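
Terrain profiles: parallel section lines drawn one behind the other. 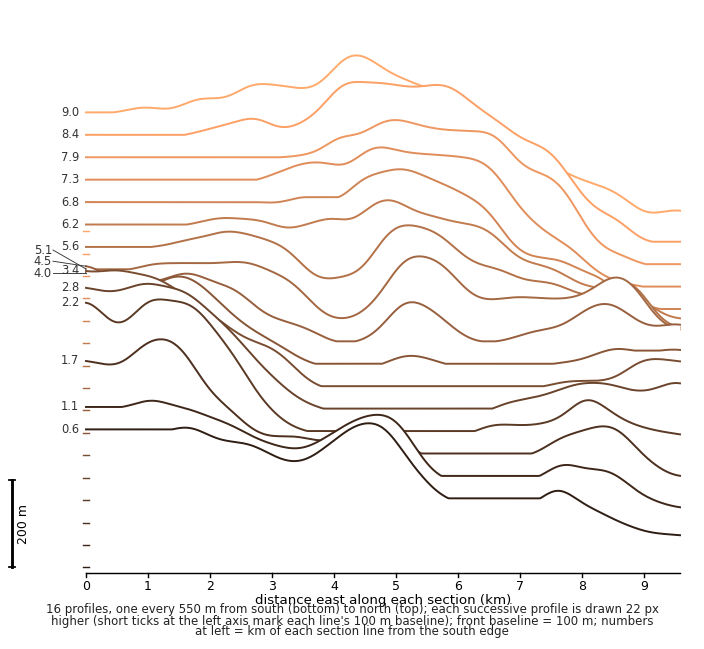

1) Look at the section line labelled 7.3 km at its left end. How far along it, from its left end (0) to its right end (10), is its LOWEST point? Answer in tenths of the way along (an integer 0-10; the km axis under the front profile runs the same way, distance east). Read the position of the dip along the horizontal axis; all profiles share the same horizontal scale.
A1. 10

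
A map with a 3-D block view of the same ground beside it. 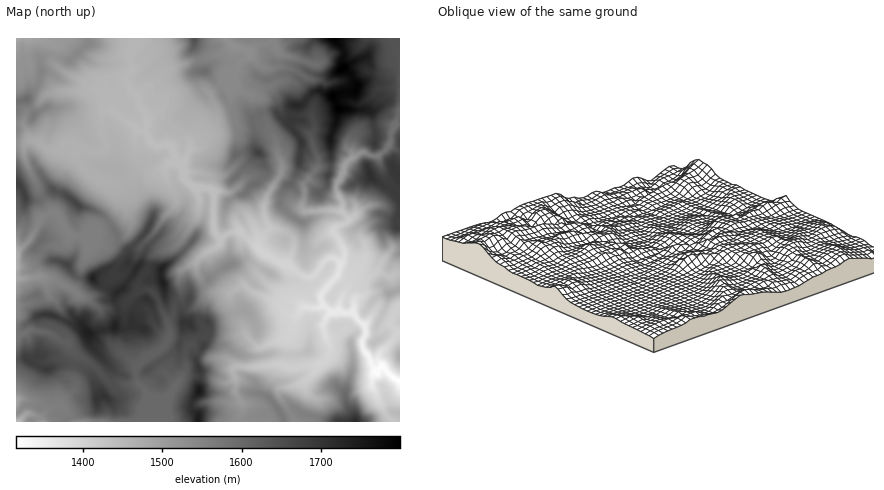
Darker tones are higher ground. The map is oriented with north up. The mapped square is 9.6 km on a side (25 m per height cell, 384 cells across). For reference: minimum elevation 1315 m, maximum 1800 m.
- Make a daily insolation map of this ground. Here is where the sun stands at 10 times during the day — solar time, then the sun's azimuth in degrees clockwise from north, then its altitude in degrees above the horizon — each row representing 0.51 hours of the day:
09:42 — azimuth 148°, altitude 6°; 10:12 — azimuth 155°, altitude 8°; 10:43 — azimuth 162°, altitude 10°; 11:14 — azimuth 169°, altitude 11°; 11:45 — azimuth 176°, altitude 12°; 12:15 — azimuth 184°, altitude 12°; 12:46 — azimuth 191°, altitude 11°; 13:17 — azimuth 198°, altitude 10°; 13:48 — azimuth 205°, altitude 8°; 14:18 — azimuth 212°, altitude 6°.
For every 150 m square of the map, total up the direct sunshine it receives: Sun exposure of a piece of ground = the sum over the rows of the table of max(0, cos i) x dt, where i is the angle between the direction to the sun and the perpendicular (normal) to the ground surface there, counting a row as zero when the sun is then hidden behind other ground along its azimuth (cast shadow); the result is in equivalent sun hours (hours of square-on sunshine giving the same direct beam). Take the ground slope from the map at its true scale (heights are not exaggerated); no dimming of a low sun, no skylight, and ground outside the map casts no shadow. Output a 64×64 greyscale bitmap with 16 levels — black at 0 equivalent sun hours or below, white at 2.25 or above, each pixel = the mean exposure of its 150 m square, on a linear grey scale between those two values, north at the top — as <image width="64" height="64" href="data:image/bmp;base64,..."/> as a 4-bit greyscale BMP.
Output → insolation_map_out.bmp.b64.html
<image width="64" height="64" href="data:image/bmp;base64,Qk12CAAAAAAAAHYAAAAoAAAAQAAAAEAAAAABAAQAAAAAAAAIAAATCwAAEwsAABAAAAAAAAAAAAAAABEREQAiIiIAMzMzAERERABVVVUAZmZmAHd3dwCIiIgAmZmZAKqqqgC7u7sAzMzMAN3d3QDu7u4A////APM3yWZq7//97KdmZmZnlleZdlRWZmdld3dSEREiIzN4qnqVVVaJvty6h2ZmZneFJVZVVEVVd0R1MQAAAAAABHU5lmdmZ4eJm4dmZmZlVlMAETMzNEZ0JTEAAAABAAACEENWZ3d3dneoVnh2ZmVDSJd2ZlaYiGAiAAAAETAAACQxypmIeIZFVFIkRWZndkMl3Kl0OIh0EAAAAVdmUgABJDGpq6qZl2ZkIkMzR4iXUzM0IAJCERARAAASNnYjIREzMqmZu6qHZ2MUVoZ4d3dkMgEiMhI0IAIzIiERIQJDMREBmZreyHiYQ1eZhomGV4ZDNXdURkEAERE1QgAAAWQxACur3bq7upY0mXQkRod3iFaFUzMhAAARIiIzIAABVUMSnL2mMTVmU1mnREVRN4d3ZiASV3ZTNERVZlQxAAFENGeLZ1Z2VURGu3MjaHUiV3eGQyRpzMu7uYd4h2MgE0M2iXgRJERDNHvHQ0aIiHQkd2Nty6p0IRJFREV2VDM0Mll0MyASMiJFi5ZleKqaqFNXZFrJhjIzQQEiMzQzRVUzischMSIiJXeqh1i7qau5dTWHQ5gyMzipZURURENVQlYjeVJTIAN4i7d2reuZu6iGaJp2eGZUaIh2VVVERHVBOCQ1ZWl5qojMdBJHl3h1R4d4mWZmZWd3ZmZlVVQ1ZlQiRmRHJM2qzZVTIAI0VUNIV3ZkV1REZ3ZURVVVVnQzRBNkd2YiSM2CJAIxARNVVXVZUhIhATVndkNFVVREVQAAO7VIZFQQAAAhAAAjRERVdHhTIAAAI0ZUREVnYxADZFdliEd2ZSAAAQAABKqFRGiFqGR2ABIiNDIzRWVnine6h3RZd6g1UgABAAAUV5h0NTWoY0cwEzMzISVmZmiHV3hndDWr3SESABEABKymWaYxKJdCI1Q0RSIkiWZmd2aDR3aYZVZaMhARISV8/XQiZ3ialREhJod3dGp1eId2ZpgkdmZngwERESRGncrIZUJJdncyIAAUeIh4hUe6hmQzaXJGVVIiInmXeJvqIRR2VUeFVlMQACM3qqp1eYQ0NqdHlkZlZSV1NXm97sUQADZmdIdUe4MAERNquWdzESR7qVR3NWVWZolph5zYNDEAACRSJBAF3HMAESNFZiADZ5h4lCVlZlV0i1iYQQABQhAAATICAAAryTAAAQEyEleIZ3iriXZ3Zplrc3hRAAAjIQABMxNAAAK+tiABERJHialndnqnZ4h5z3SlFXUhASMyEAADclUQAD3bhCMyJGeIiHd1NFSKh3nMzJoyVVRDNEREMQBZF4QhBKlDMSJWZmZWiIdSJamIu9z/iII0RFZlVVZRAAeAZ0IANTaVNHZ3Q0e7uYdXiJvfzv+nhSRVaHZVZiAAAZMTQhADR6l5dod5ze27qachWod5hph2REWImIiEEQABRwEjIANWd4lohq3utVq83aMTiGZWm4d1V5vd22EBESIVMAIxA1V5p4qIvtggACRDSmRXgyWLqpiJq8phABIiEQExATQjVXqZu4ebhENqy7udqTABRYqpmszZIAABIzIhAAEiNERUWd/9qWZnqr//+ZjOyHq4hjJs3HEAABIzQzEAEjQzREMRjdvKVom8i6t03////qaUI1hiAAABI0REMhEjRCNCRVgxbO5Ce5ZkSqn////aZWIkcgAAABI0RERCIjRTNpqavsZHrLNHd1FIlSa8zZVXESVQAAABM0VVRENENERnd3dDm2NZ1gKddprIEDZ3M2YRNRAAABNFVVVUVVVERVVXiZQomIiGNH33IlciE2MTdRFCAAABI0VVVVVWZmQ1Z4d3aVSJmVZmmolldzEUQQVlEjEAASM0REREVVVWd2ZVVDM1t2q4VYdniorLggAAAyMRABEjRERERFVVVVRWZ2M0QzRoebZWlkaFqZmnQAIgATEBJFRFVVZVVVVUMzRmdVREQyJDAUeHWHaaumiZn+IEYyNWZlVmZVVVVVVYh4ZmZlRDIiETV3iGVomJqqqWdxWHd2d2ZmZVVVVVRWZ3dndmVUREQiNXnLM3dVnKhTRWVHm5dnd3ZlVVVVVmZmZmd2ZmZ2VFRWndVIdEW7yHZkVBWMqHd3dmVVVURnZVZmdmZmZnVmZmfMd6l2ZZzcqXVWOYepmIh2ZVVUV3ZmVWZmZmZndWZWerVVRGdmi///yayHhFq5mYZlVVV2ZWdlVWZnd3h2ZTRoQ3mXdmic7+ycqGinElVWZVVmZmZVdmZVVneIiWVSIREEiJp3h1MiEiSctYhRAREjRVZmZVZmZlVmeZeYVTIiIhIQF5i6ZnuDI0ZwA3UiIjNFVmZVVlZmZmaIZ4VVRFZjMgACvGRXiahEVGISaYiIdmZmZlVnZWZ3eJd5dVVXdlMgAAASAAI1eHVEVENXiqhlZmZmVmZ2ZmeLurplZmZ4h1IREAAAAUQ2d1ZVVFeHQ2h2ZmZmVmdmVoq92WZmVXUzZmUjIUrsgwFERFVVVVNayomYh2ZVVmZVQ0VWZmZVQSIiI3QQAmljNHU0VVVURqupuoZmZmZVZndjIhNnZlMkZ2ZkEBABIkiZZERVVlV4ZGqWZmVVVmVWZ72nQzVVZEVUIRNodlQjEmhmZVREM0MzRoqph2ZVZlVlWeuHZURFZlNGvLuImXUwAVZVZDMiNFQzeZhmZmVWZmdUmXZmVXh1RGZVV73v1kMQJVViIzRWVVVFRFVmZlVmeJiHZUNYh4h2aGMSjet1d0ITRV"/>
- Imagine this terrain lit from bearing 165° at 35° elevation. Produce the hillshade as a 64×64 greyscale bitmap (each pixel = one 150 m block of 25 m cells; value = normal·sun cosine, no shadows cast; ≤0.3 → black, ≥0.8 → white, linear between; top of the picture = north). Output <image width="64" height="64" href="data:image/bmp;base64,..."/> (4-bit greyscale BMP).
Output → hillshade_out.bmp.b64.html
<image width="64" height="64" href="data:image/bmp;base64,Qk12CAAAAAAAAHYAAAAoAAAAQAAAAEAAAAABAAQAAAAAAAAIAAATCwAAEwsAABAAAAAAAAAAAAAAABEREQAiIiIAMzMzAERERABVVVUAZmZmAHd3dwCIiIgAmZmZAKqqqgC7u7sAzMzMAN3d3QDu7u4A////AOdJuIiKze/97cqIiIiIl3q7qId4iJmImYdAAAIwAViqy4mpiImrzu3MupiIiIiHR5mYh3eImXiXZDEAEiEAR4dqqZmIiZibzKqqmIiIdnhVZ3h3d4iXZ2QiIhEzIRJGVGeZmZmYh3m6iZqoiIhlWdy6mHiZmYRUMiRmVWQRRWdlqaqqqqh3Zod3iZmZmGQ23sqYeJmHVDIjRomYdzNVd3W6u7u7qYd2ZoeIiZqphTNodmZlZmRGVFVlaJhXd3Z3ZaqrzMupmHZomamamZqXQzZndmVVVEZ4iHQiRDaZhkVHqrvd26qpdomqmZqpialleaqHdUM0VVZ5hiAAFaqXNHy7y6vLu6h4qph4eJmZqoeHiIh1QjRWZmeIUgAkmZl2rKu6h4mph4qph4mFaamal3NXirqqqZiJmZmGQzSIiqqqeIiIeHd5q5d3mphmeZmYiZmrzMu7u6mqu6h2VXaLu4g0V3iHd4u6h4mqqpdnmYaf/cuoh2eIh3iamXdmZa3JZDNFZmd4m7mYqru8uoZ5l4z9uXZnh1ZmZniIh2d3q9pjU0RVaJmaqqvLu8zLp2mpiMuXd3q7mHd3eIeHZYtXq5WGVWiZqqmZvNy7vLu5ebuYq6mImqupiId4iIh0e1V4mHmqqqu6l2Z5upqZmqmJqpmqmZmpmZmYiHiHiIdXhoeJRq3MyphmZDRoiIeKmXeIiHeImqmIiIiHeJdWZlmWmYhTR6qFZjRkM0d3iJmadVVUNXiamYd4iIdniFRVa8d6mHUgEiIyACV2d3eIqKqGdTIkZ4iId4iJl2domImIqnmoeFMQJTAQN5mYd4mYu5eaU0Zmd3Z3iIiZmom7q5Z6mstXiGVVRFV4iauXZ3m7lnqGV3dmZnmZiJqqmJqZp2iq3kRWZ2VXmsuHerl2ebp1V4mZmHZompmZmZmnaZmpd4ibRERXZoqr3adXqpmqqFVUabu6mJqpq6mZibpmmJmHhlZWZWeJvJermHZ6qZmFVDNYrMu7qYq7mYiHm5Z4iIZmZWiZmqvLYQWZiHm4eJh0I1Z6zMyomph3eal5uGiIh2eYaKq93MlhACaIh6l1jdpUVEaby6mHVXeau5eZaIiIiKpomZqoaJUQADaGWEEH7rhTRFeImGRXmZqruHmHmIiXnFepdEIVmGUgA2ZGYgBd/ZVDNEV2VoqqiZrMqpiZiKp6ZHqFRER4h2UgN2aYZBXf63Q1VVaJqrqJmazKmaqZvpi3N5iIdniIh2IEloupYm79t0VmaJmZqpmoeJiqqqm+3LtkiYiHiIiIhQBqaLqGF9yZhGeJmIiJqrqHeKqqur3/qqVniImZiIiHUAi1iphAaXm4eJmpd4q8zLmIiKu7vO66uFeImqmZmHVjArg3h3EXibuqmamavMzNzMp1eZiJqrupd4iau6qnVWUge0NodTeYq7qaqbzMt4rMzJdFiHdnrLqYiZvdyoVWZTAphDaHZ5ecyquprMp0V5qqrIVFZVas3Lqqq7qFRFZ2QQN3RXh3l4zMzLmKqIit7dusymM1ZpvLvMu5UyI1Z3dSAEZmeHiGWt/9ymiqzL7//MzdypmXmYecyoMSNFd3h3UzVnd3d4Y1nO3sZqvMms7a7v7u3KinZ3mFISRWd4iIhmZnh2eHiXl1ne6Dm7qGfNu+/u7bmJVndSETRWeIiIiHd3eHeaqqnMhpztRJu4Vr2ie8zbmJZWhzEjVneIiIiIiIeIeJmql2vIec6iWtt3ndAFiad4hUeFNEVniImYiIiIiHeIiJmYZqqZu7VJ7qVb1wFXdWiFWGNFZniIiIiIiImZd4iJmIeYeru5qVjMyHrbECQzZ3RWRFZ3iIiHiIiIiJmYmHd3ZHuIvLmaZqvKnN6AABIlZWRGd3iIiIh4iIiHeJiYZndkSJiamZp1m6qs3ckiqgBHZGiYiIiIiIiIiId3iJmHd3U0ZmVoqYaamqzczcvvkVmHiZmYiZmIiIiIiJmZiZiHdkRURHmZmIiYi83buqzWW6qpmpmZmIiIiIeImZmZmIiHZmZWiZq6eJdpzsqGebg6vLqaqZmIiIiIiIiImZmZmIh3d3eJq7mKl1fe25eIiTmsy6qqmYiIiIiJiIiJmZmZiIiIiJm6mauYZ77tyqmreqrMuqqpmIiIiZmIiIiZmZmYiIh5maiJmZh3rv/9zMyqqIu6qqmYiIiZmJmIiIiZmZmIh2d3ZpqqmHic3ty83Lq6ZoiJmIiIiYiImZiIiJmpmYh2VUQ1eauoiIiah3m8x5qVRVZniIiIiIiIiIiImqmph3ZmVDQySbmZiJunZ4q0V6l3dneIiIiIiYiJiIiamZiHd4iGQxEUmWZ5q8qHeJVGm6qqmIiIiIiZiImZmqqqmIiJmZdTNDADEDV4q6iIl2aKu7qZmYiIiImZiJmbu8uYiIiZmYZnYxBFZnd5qYiYd4mpiaqZmZiYiJmYiIm8y5iIiIh3iHd3ZFnLl1aYeIiHeIiby7uqmZmIiJmHZXiZmYiHdmZnd3dSAYqYiJh3iIh3iavMy6mZmYiIiZiGVleZiIdniHZmZnUQJnmrqIiHiHiZiJu6qZiIiIiIiKu5h4iIh3iHd3iauoQmZoqZmId3Z3d2ebu7qZiIiIiHadypiIeIiHd3mrzLund1RYmYhmZmd3dnm7qZmYiIiIhlvKmIiJmYiIiIec3cyZhTaIiGZmZ4h2aJmZiZiIiYiYabqHeJqqmIiXVFve7JmoRXiI"/>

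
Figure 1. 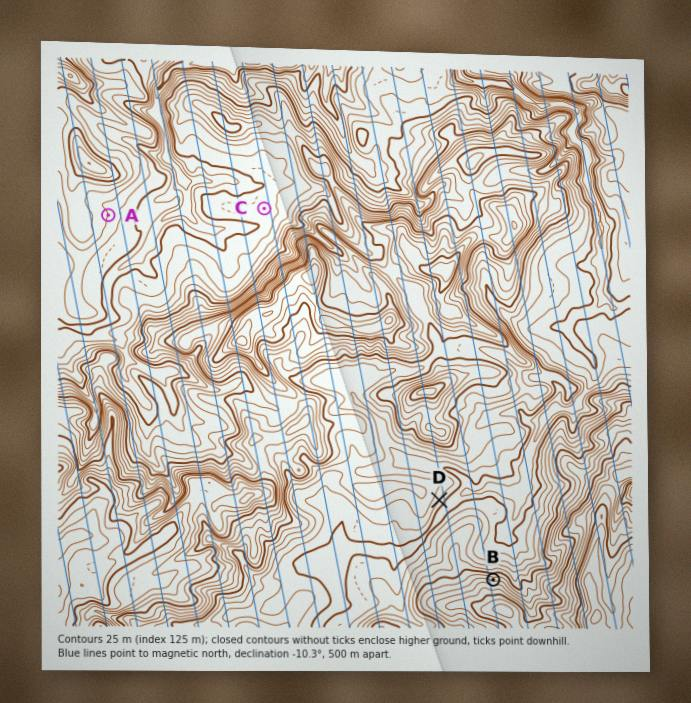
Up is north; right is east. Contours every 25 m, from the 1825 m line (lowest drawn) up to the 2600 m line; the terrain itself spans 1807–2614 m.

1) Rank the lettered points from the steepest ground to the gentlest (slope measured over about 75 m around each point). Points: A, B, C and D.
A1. B D A C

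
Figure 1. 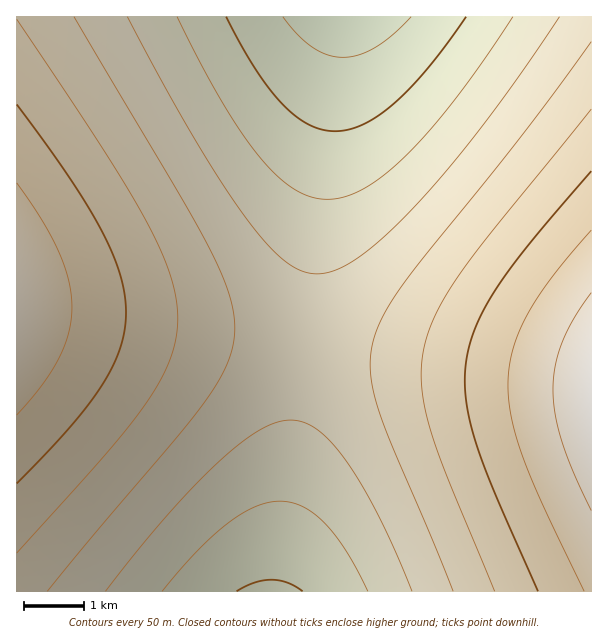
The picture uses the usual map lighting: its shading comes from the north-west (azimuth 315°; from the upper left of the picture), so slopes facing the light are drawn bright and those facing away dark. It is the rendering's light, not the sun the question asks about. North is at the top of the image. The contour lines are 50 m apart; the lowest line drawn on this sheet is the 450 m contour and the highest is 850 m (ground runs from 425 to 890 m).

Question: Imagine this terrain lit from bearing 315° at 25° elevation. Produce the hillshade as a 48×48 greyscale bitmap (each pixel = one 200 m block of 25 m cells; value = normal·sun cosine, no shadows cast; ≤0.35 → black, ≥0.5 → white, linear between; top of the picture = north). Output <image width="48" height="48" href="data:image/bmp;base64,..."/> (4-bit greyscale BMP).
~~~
<image width="48" height="48" href="data:image/bmp;base64,Qk32BAAAAAAAAHYAAAAoAAAAMAAAADAAAAABAAQAAAAAAIAEAAATCwAAEwsAABAAAAAAAAAAAAAAABEREQAiIiIAMzMzAERERABVVVUAZmZmAHd3dwCIiIgAmZmZAKqqqgC7u7sAzMzMAN3d3QDu7u4A////ACIREREREREiIzRFZniJmaqqqqqqqqqZmSIREREREREiIzRFZniJmZqqqqqqqqqZmSIREREREREiIzRFZneImZqqqqqqqqmZmSEREREREREiIzRFVneImZqqqqqqqqmZmRERERERERESIjNFVneImZqqqqqqqqmZmRERERERERESIjNFVneImZmqqqqqqqmZmRERERERERESIjNEVmeImZmqqqqqqqqZmRERERERERESIjNEVmeImZmqqqqqqqqZmRERERERERESIjNEVmeIiZmqqqqqqqqpmRERERERERERIjNEVmd4iZmqqqqqqqqqmRERERERERERIjNEVmd4iZmqqqqqqqqqqhERERERERERIjNEVmd4mZqqqqqqqqqqqhERERERERESIjNEVmeImZqqqqqqqqqqqiIRERERERESIjNEVmeImZqqqqu7qqqqqiIhEREREREiIjNEVmeImaqqu7u7u7u7qiIiIRERERIiIjNEVneImaqru7u7u7u7uyIiIiIREiIiIzNFVneJmqq7u7u7u7u7uyIiIiIiIiIiMzRFVniJmqu7u8zMzMzLuyIiIiIiIiIiMzRFZniJqru7zMzMzMzMzDMiIiIiIiIzM0RVZ3iZqrvMzMzMzMzMzDMzMzMzMzMzNERWZ4iaq7zMzN3d3d3dzDMzMzMzMzMzREVWd4mau7zM3d3d3d3d3UQzMzMzMzNERFVmd4mqu8zN3d3d3d3d3URERERERERERVVmeImqvMzd3d7u7u3d3UREREREREREVVZneJmrvM3d3u7u7u7u7lVURERERERFVVZneJmrvM3d7u7u7u7u7lVVVVVVVVVVVWZniJqrzN3e7u7u7u7u7lVVVVVVVVVVVmZ3iJqrzN3e7u7u7u7u7lVVVVVVVVVVVmZ3iJqrzN3u7u7u7u7u7mZmVVVVVVVVZmZ3iJqrzN3u7u7u7u7u7mZmZlVVVVVVZmZ3iZqrzN3u7u7u7u7u7mZmZmZVVVVWZmZ3iJqrzN3u7u7v7u7u7mZmZmZmVVVmZmZ3iJqrzN3u7u7//u7u7mZmZmZmZlZmZmZ3iJqrzN3u7u7v7u7u7mZmZmZmZmZmZmZ3iJqrzN3e7u7u7u7u7mZmZmZmZmZmZmZ3iJqrvN3e7u7u7u7u7mZmZmZmZmZmZmZ3iJmrvN3e7u7u7u7u7mZmZmZmZmZmZmZ3iJmrvM3e7u7u7u7u7mZmZmZmZlVmZmZ3eJmrvM3e7u7u7u7u7mZmZmZmZlVWZmZ3eImqvM3d7u7u7u7u7mZmZmZmZVVVZmZneImqvM3d7u7u7u7u7mZmZmZmVVVVZmZneImqu83d7u7u7u7u7mZmZmZmVVVVVmZneImau8zd7u7u7u7u7mZmZmZmVVVVVmZnd4mau8zd3u7u7u7u7mZmZmZlVVVVVWZmd4mau8zd3u7u7u7u7mZmZmZlVVVVVWZmd4iaq8zd3u7u7u7u7mZmZmZVVVVVVVZmd4iaq8zd3u7u7u7u7mZmZmZVVVVVVVZmd4iaq7zN3e7u7u7u7g=="/>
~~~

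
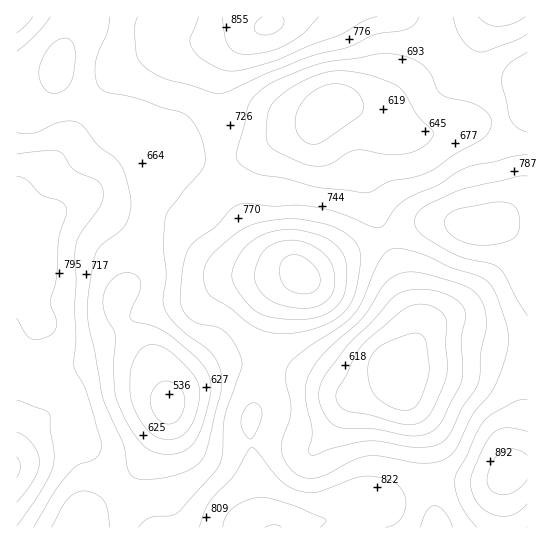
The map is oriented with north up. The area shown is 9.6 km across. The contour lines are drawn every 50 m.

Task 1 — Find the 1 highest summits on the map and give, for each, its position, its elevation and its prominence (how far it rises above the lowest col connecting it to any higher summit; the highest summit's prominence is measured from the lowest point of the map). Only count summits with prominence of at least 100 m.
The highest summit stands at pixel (301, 275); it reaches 972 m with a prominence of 467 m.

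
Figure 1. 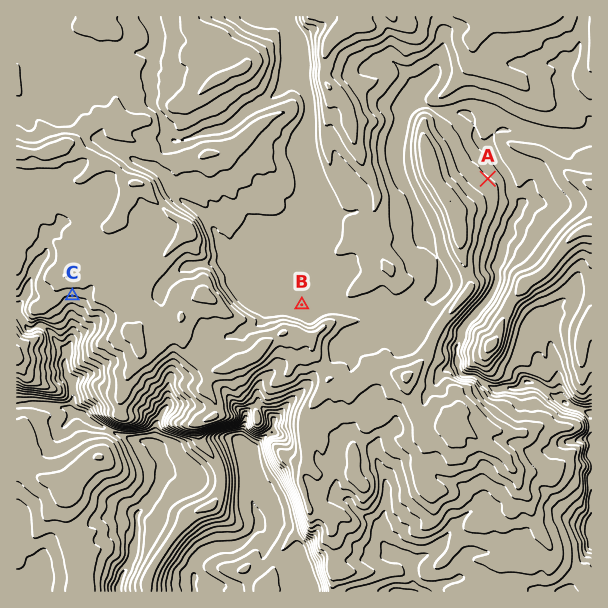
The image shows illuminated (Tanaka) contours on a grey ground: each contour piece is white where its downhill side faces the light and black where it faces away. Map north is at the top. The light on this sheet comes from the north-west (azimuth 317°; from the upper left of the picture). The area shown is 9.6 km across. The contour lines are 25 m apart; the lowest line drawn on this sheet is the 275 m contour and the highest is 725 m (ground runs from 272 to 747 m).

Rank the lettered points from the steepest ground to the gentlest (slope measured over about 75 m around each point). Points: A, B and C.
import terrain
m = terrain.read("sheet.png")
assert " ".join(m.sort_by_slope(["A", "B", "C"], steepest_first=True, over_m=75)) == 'C A B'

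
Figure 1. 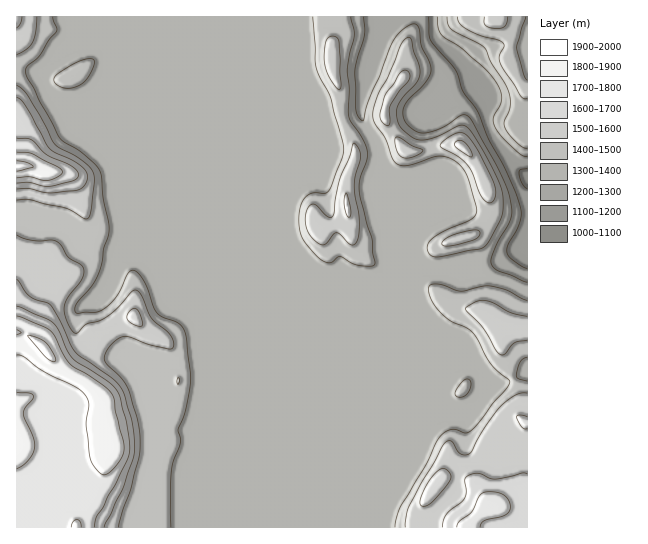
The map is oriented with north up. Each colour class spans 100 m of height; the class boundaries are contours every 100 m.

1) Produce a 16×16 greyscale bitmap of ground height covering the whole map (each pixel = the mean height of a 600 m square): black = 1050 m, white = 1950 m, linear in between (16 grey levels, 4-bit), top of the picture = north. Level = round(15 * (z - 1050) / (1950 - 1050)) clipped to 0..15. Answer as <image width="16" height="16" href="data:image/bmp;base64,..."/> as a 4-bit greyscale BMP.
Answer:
<image width="16" height="16" href="data:image/bmp;base64,Qk32AAAAAAAAAHYAAAAoAAAAEAAAABAAAAABAAQAAAAAAIAAAAATCwAAEwsAABAAAAAAAAAAAAAAABEREQAiIiIAMzMzAERERABVVVUAZmZmAHd3dwCIiIgAmZmZAKqqqgC7u7sAzMzMAN3d3QDu7u4A////AMy3dERFRYm6zMl0REREaZnc22VERERXiMzaZUVEREVpzMh2VURERVbch3VURERFZ8h5dUREREZ4mFZVRERUVmWIZURERmVWU3d1RERYhUV0mXRERFZ0RHPaZURERHVmcqVUREREZkVEdVREREVWQyRmVURERlVjNoZWVURGZENm"/>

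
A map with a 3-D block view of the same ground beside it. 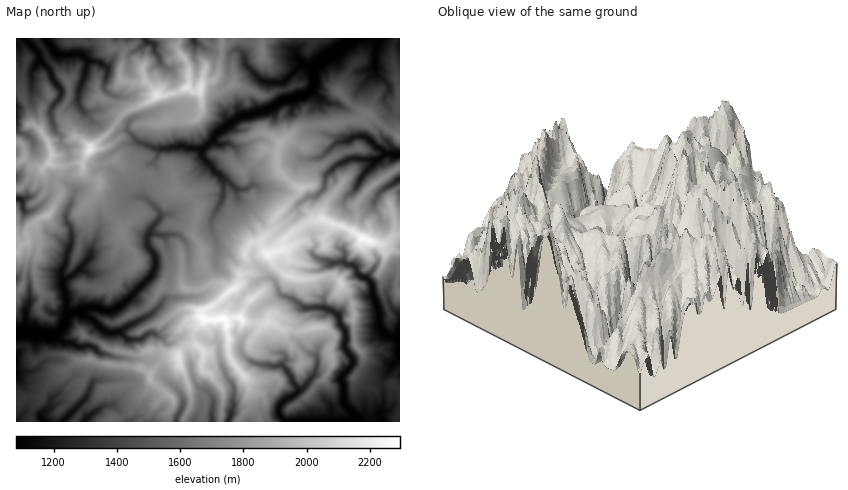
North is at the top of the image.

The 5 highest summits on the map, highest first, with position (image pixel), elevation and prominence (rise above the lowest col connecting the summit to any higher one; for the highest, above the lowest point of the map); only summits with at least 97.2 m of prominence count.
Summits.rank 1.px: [224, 320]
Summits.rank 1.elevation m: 2295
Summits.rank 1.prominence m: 1214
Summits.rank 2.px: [362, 238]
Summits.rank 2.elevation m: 2260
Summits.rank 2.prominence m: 243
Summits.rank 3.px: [268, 256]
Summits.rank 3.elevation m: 2232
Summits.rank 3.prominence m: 153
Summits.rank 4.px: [90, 150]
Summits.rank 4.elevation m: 2183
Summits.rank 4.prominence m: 546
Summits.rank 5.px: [178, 358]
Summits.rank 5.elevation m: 2155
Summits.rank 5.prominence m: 154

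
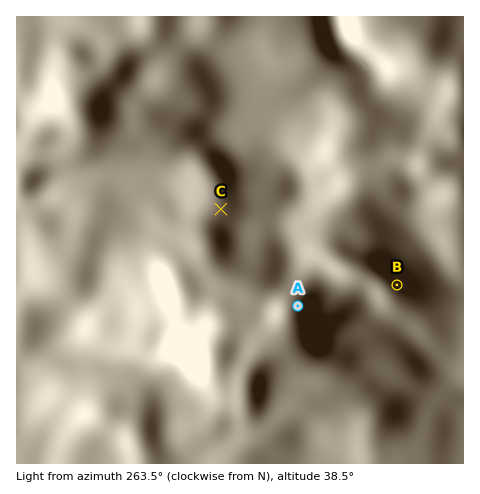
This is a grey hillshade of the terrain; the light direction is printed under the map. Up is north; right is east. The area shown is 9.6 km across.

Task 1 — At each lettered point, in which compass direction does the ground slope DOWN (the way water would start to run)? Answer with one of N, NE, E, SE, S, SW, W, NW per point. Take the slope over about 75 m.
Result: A NE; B E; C SE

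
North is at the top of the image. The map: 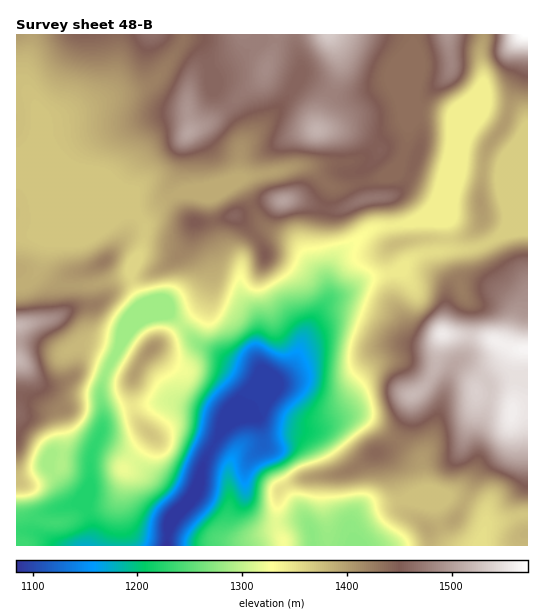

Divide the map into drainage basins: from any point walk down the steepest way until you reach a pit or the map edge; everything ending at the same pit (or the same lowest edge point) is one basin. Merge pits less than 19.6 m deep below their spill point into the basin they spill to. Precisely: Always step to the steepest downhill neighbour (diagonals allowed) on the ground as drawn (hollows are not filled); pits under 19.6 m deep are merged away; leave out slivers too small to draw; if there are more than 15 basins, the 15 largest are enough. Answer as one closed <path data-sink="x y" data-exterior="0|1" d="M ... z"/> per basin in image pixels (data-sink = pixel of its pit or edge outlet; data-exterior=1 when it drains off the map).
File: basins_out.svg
<path data-sink="167 545" data-exterior="1" d="M527 34l-511 1 1 511 266 0 1-5-7-13 0-29 3-10 19-10 46-6 13-7 17-13 8 2 8 9 9 29 3 16 4 5 11 5 9 10 19-4 11-9 23-48 23-19 8-24 1-14 6-4 10 0z"/><path data-sink="314 545" data-exterior="1" d="M378 453l-5 1-15 12-13 7-46 6-18 10-4 10 0 29 7 17 146 1 1-7-3-10-10-10-15-10-10-40-5-9z"/><path data-sink="479 545" data-exterior="1" d="M527 407l-9 0-6 4-1 14-8 24-23 19-23 48-11 9-18 4 3 17 97-1z"/>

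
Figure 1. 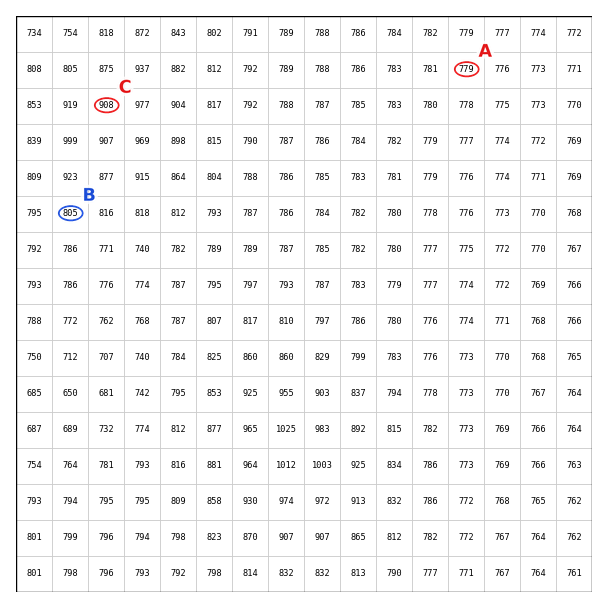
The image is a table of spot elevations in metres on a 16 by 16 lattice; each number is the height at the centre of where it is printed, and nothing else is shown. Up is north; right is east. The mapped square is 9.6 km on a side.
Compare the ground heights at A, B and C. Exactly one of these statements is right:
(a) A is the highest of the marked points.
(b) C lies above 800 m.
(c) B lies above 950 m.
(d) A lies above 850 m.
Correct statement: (b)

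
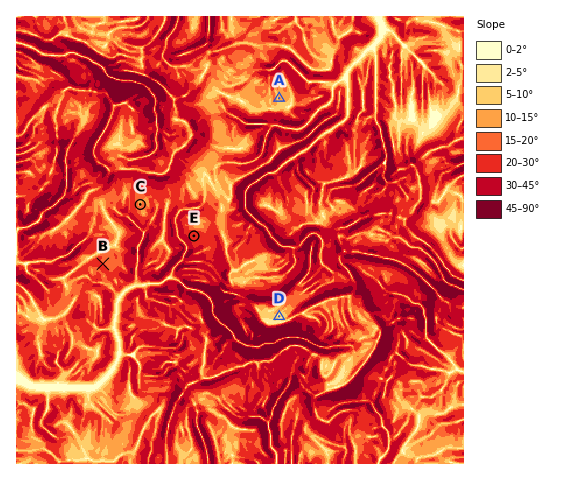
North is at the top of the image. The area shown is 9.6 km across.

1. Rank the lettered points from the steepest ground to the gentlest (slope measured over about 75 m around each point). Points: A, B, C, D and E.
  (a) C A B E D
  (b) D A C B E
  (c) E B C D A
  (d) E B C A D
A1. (d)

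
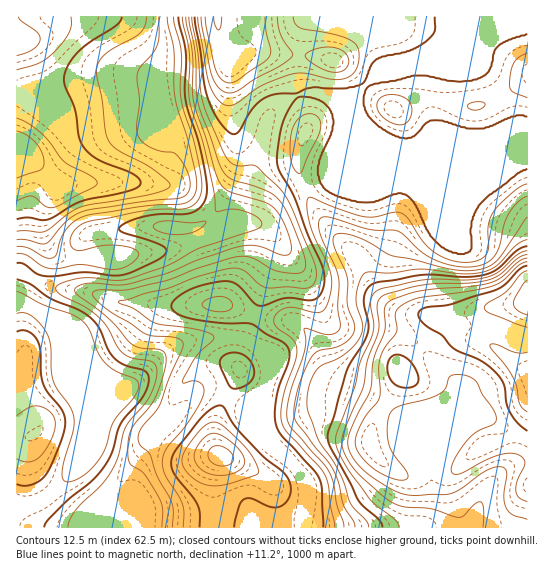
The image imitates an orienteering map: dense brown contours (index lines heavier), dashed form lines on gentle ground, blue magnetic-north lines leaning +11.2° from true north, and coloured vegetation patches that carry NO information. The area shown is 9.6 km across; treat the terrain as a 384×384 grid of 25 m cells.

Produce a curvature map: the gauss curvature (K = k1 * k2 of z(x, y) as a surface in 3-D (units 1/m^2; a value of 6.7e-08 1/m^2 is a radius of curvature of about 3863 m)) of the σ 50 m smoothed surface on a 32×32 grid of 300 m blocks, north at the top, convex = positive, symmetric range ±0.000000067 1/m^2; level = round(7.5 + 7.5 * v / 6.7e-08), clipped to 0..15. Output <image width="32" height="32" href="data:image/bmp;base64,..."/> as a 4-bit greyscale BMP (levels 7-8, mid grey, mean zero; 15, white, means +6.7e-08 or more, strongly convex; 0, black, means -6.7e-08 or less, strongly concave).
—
<image width="32" height="32" href="data:image/bmp;base64,Qk12AgAAAAAAAHYAAAAoAAAAIAAAACAAAAABAAQAAAAAAAACAAATCwAAEwsAABAAAAAAAAAAAAAAABEREQAiIiIAMzMzAERERABVVVUAZmZmAHd3dwCIiIgAmZmZAKqqqgC7u7sAzMzMAN3d3QDu7u4A////AId4h3iId3iHd3hndmh3eHd4eIeIiHd4h3eGiId4d4h3d2d3eIh3Z4iXmWZ3h3eIeoh5h2d4h4lGh6p4mHd4eYeIeIlnZ4nOd4h2moiId4h3iId4inaJmIhXdIuIiHeJZ4imd1qIh2eHWmd5iIiHeHd3lnd4VodXh3qIeGaIiIh4dod4jIiIdndoh4hWiHd3h3eId3qHh4imeJd3eZh4iIiIiHaIZnd5h6h3ZZuHd4d3iHh3iHd3d3elSJl2d3eIeId4p2eHh3d2h3isZHh3d4dneZiHh3iYZZl2d4qJh3d4h3Z6doaIiXd3h3aIiXZmSHNXiJd3iIh3eJhkSHd2ZA/HlWm4eHd4h4iXd3hkfP+vhld4iHdnh3eIeJl3d6mqUGdcp3eJd4d3iIiIeHiHd3V3ead4mkN4iJd4eIh3h3d4d6Zoh3fUN4iGWIiHd4d3eIeId4h32Vd3dniId3eId4eGeHeId3iId3iIiIiIiIh3mHh4eId4eHd4eIh3d4iIh5d3eIiImHd3eZd3d2eHd3h3eIiId3h3eHind2qIh4eIiHiHd3dZZniGd3eMd3eId4d3d3d3V2iId4dmZ3d4h3eHd4iId4a7d3d6poh3iIh4h3iIh3jHiHh1a7aId3iHeIh3d4d4t3d3d3d2eId4h3d4d3iIhS2od4iHd4iHeId3"/>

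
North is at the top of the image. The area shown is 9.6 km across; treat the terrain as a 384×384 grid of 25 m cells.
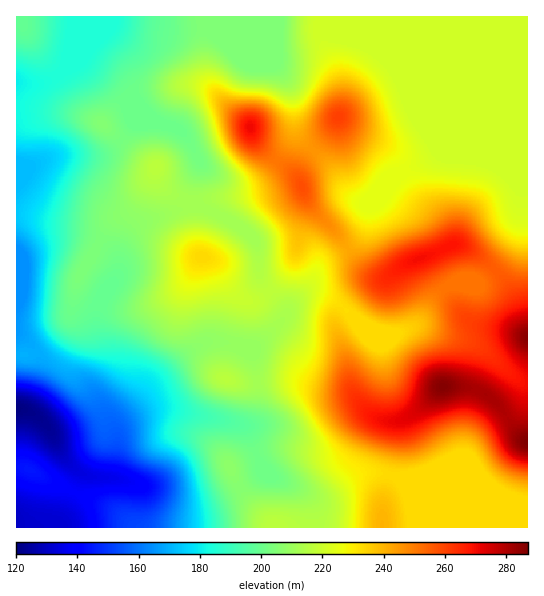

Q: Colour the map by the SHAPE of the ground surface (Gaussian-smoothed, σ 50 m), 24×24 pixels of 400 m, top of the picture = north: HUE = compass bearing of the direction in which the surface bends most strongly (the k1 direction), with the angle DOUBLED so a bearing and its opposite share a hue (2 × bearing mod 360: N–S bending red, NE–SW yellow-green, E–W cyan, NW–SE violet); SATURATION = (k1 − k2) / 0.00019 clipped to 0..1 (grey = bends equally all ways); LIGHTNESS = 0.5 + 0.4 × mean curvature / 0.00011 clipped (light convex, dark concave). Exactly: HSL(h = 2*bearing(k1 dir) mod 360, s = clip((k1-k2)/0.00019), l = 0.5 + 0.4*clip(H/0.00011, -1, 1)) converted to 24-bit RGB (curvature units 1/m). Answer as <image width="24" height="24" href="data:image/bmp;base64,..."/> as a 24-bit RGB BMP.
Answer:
<image width="24" height="24" href="data:image/bmp;base64,Qk32BgAAAAAAADYAAAAoAAAAGAAAABgAAAABABgAAAAAAMAGAAATCwAAEwsAAAAAAAAAAAAAlJBggnldaFtdYIN7grmPeJu/QjPOl2ewkVeCk5BZbLVonbumioa2hG6sYk6TUVCFvsOKvbuMWk6If4B/f4B/f4B/gIB/gH9/kIRcYaZnVLfLWcLTcr+ej0BMVypJhD1QpUFZrcVsUNtiUbJsj0tZkDJAgDs+S4hchcRzuo54d1uGgH+Af4B/f4B/hVpbhlAemL7Sj9vnmyO0ez4MWEsKXScKSlYWIVAii6BXvOGeecB0dUBPbS45jU1OeKSQZrB+eJs6mWcgcYcrZoVbf4B/hlB+gQAn2X8KqtCeizONjwB92pSgZIbPakPqxZnbLYrHS+mypuGwsW2wfjqnaWi5cHu2rE9WnT0fgkAVq44kldA6G4sbNGkoNAgy10nE2tzxyJdMWhFGYCRHyeaAZVioNVSFh4rCk6TYbNO9qJ1Li0U6fGRKgF5LeyY8pzRCxmeppbvhvcvv26zbn1lnOUJMFyRHTv2Cguy2bTwMPAgYcccrbexge0JqT4BYQahClYRAkkoUfVkSi5gpSYE/dzxVRoCpgpC+ndS+le3gWVTi/mDj9HjBWEbJD5bwi/+6LqGyVVYbLLinn/q8mT+CiEheZbqFVYKLhz1yxHGksc3dkMvjIiDYdX3HTqnUXVq7y+u8V8WaNyBqxzKv7tjlravygcX7gdHYeyZ5qMX+W7T0vl0ogEc1X8CDlY9WWzc7Qpprd9utlcampGWkQTWMgaqgVmuXR4CX2fanS1udJhl+XrzOw+DIznnGtktkexI3nysaxUuYmwdPw85vhszMY1uZkEuScYGyYs2PPKlIk5NIh2VJRnZmWJ9qf0iGbrpGtfh1ZBo4H2E7J6MjoXEjsEkOiD0skySP1KSxYhyhyobdud68bmmofVa6cnCzeaCjq59/a4BkeHZekYVpWJ5mPIRpTjt+tt6UxkEffBERjYkMFlcKVFUmy8BmW5K9SX3ZpdrVEyJvxaBs372EYI2ST3Cii2u5tXa6tIF6kIRyZJKTeLOukIGwW018LHZs1MxSjwA/ylFou9KyRaKwEKyhfdyPSGWWWYdMf6RQFSBtbK1658SmmYtrUHp0T3VylGCIy3OAroF9aZ9rPL1scTCP0TFLLZ9XOi98iFjXy9jr1qPFsWiDLpFAO3ocalYzPLw7Q8WzJB5iQqRR0K96xX+FX2GIVF90Vmx/tYyMyq7KrcjYaXzMIwl75oKYa8pnIENeKPRXQLTT35rv8cr93pbyd0a+Nu+7a//fJkuxMkuKSK14e6dTwpRpkmODW4aUQLC1b8i1rtC1uXGHlxtaNRA5xdo24CsvOM63Wv+kH3d+OJlGvYtR6mXv79X2puziPFKETy9RV4C+XXGrjn2aqZeDmoCckItrVIZLSZkpoZsgfigYeBc9gzmRicllqshYl//JPDuvQDFZZXdIbng0R4cv1OJv2mFJZjNbXE5kZYCJVWSJjXiZq56LnGKTqGx5fpp5Ya+bX2a2fFHOfzrWcW+6pXeq4PjTLqoxWB0jQn1RSH9tb6CIabqUgK9dyU1ZrkGiaFyBXX54UYKCYoOJsIt4fmCVs4OfurGTVriEPl10WhApbSABbs8WYOKo4O63pQ6HrnVOQ5tyR31eR6FAbI5HhHdGknNJkk1YgXN8h4hFRmc4SVYupZsmVJ08X7eatcu7wGbAYAxqdgBg8umOfP+gHtuyui8+sBxgs8d8XI6WTKStYqecf2B8gXxog3xtgH18gH9/nn21jEq0UUyngNSlcs6fN5NPmpYufSUlQQtUQyHI4vTX1PfbB0ygmhLC2nuYu9KdZb2/RJO8dFKMg26CgH9/gH9/gH9/gIB/cXOWWV+/hKvXmrHGsm6IfWaClDdWhEU/Gx5rbf/OzP/w9dbzJwDLPAC979zo6uHjfYLBVTmHeFOBgH9/gH9/gH9/gIB/gIB/koliTJBUVJVXhWxmuGF6jlmndE/MqpXaPLH/uv/ODoYhxlEAVQUzI0ZNouBT48OHxj+KhTOQe2+CgH9/gH9/gIB/gIB/gIB/iplFSbBMU4ZgU3JnkJl1hXOaR6OkcKSwbct+3Nk2ShYUc2UfZStUUotNZdcxy8JFmTlPiVB5gH+AgH9/gIB/gIB/gIB/gIB/j7yUX7GNWm6FW4d9Wo1ym1xoiZJbVX1GpMA7mzwugmx3f3+AQjOCoLZvZr1Ik3hFiFhZgHx+gH+AgIB/gIB/gIB/gIB/gIB/tsCZd3mYT1mHf4B/UHJ5hGljoZ12fm2Bm6RmgXl5gIB/gIB/LS9/yMaCkZF2gH9/gIB/gIB/gIB/gIB/gIB/gIB/gIB/gIB/"/>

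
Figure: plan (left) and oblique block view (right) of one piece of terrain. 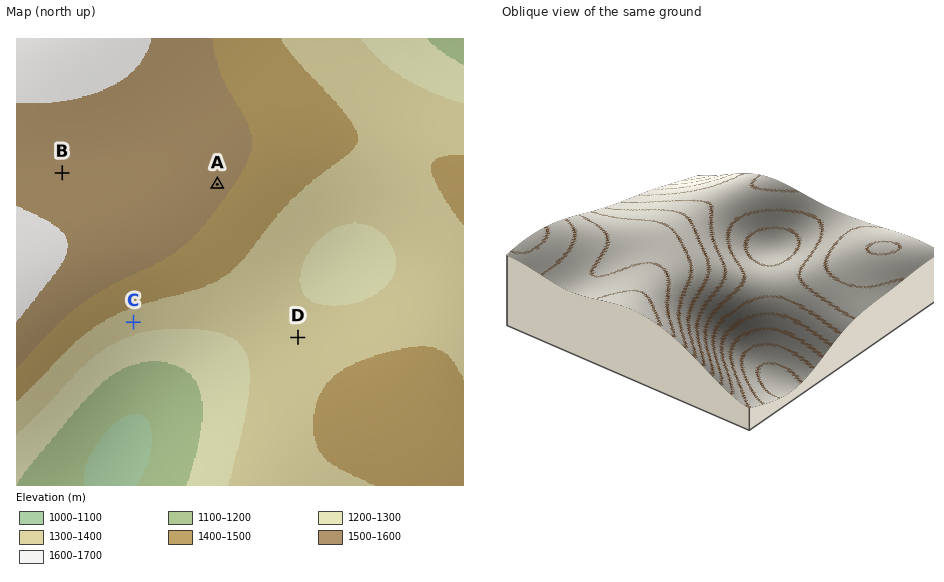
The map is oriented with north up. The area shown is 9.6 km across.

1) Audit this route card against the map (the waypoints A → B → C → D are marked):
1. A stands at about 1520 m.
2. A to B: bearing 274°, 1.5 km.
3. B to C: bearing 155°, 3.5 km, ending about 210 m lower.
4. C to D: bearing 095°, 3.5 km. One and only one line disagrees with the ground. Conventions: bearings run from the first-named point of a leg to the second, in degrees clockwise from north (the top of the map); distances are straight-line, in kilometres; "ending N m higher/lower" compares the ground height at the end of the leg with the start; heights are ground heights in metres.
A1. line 2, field distance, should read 3.3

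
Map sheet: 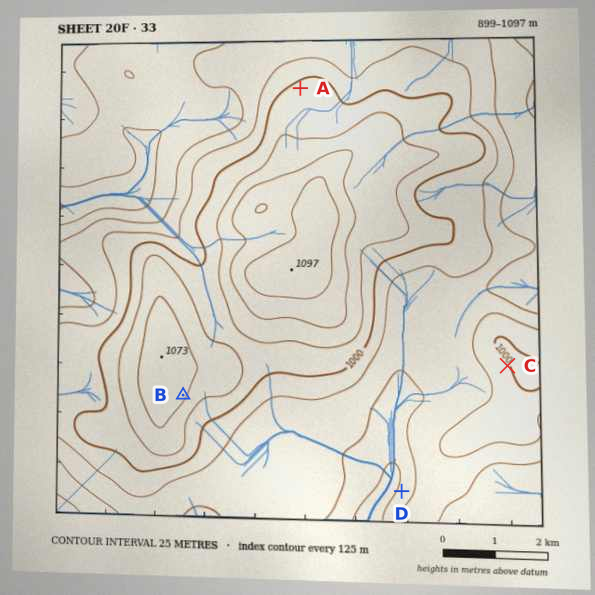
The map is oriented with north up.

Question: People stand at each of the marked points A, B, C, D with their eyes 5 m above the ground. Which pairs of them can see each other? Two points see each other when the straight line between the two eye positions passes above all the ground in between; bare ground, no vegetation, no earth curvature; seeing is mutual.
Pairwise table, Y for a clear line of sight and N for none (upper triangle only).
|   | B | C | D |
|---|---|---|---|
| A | N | N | N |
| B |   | Y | Y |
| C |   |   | N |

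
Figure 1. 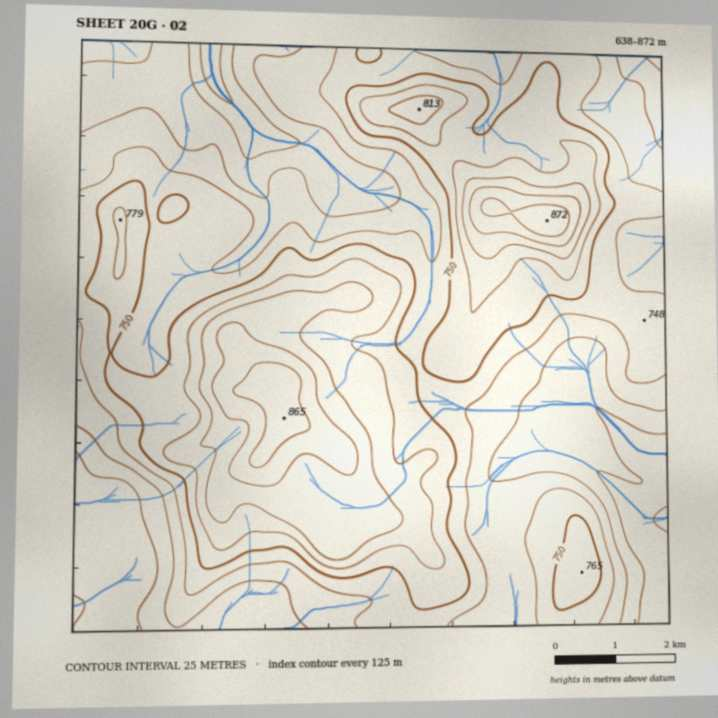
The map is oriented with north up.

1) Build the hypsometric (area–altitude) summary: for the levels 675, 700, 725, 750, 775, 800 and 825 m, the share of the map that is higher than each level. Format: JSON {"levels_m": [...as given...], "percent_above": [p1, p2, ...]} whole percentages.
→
{"levels_m": [675, 700, 725, 750, 775, 800, 825], "percent_above": [92, 79, 60, 39, 22, 13, 5]}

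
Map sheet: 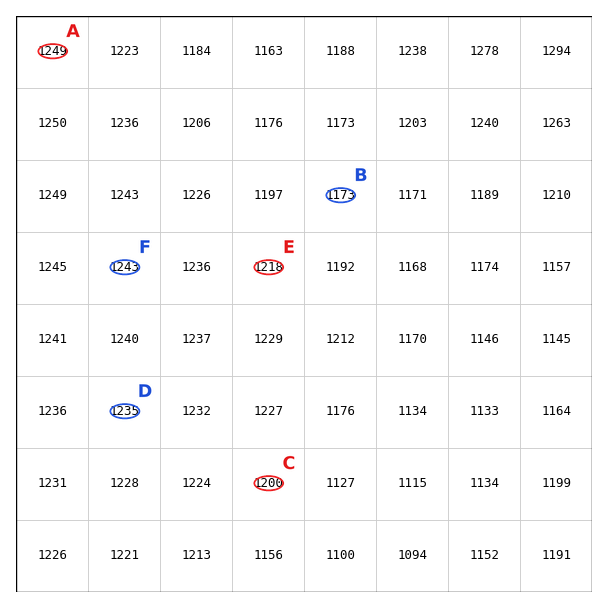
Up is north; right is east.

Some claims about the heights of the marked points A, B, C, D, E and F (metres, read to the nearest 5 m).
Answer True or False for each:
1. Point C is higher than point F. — False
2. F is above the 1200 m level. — True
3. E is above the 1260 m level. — False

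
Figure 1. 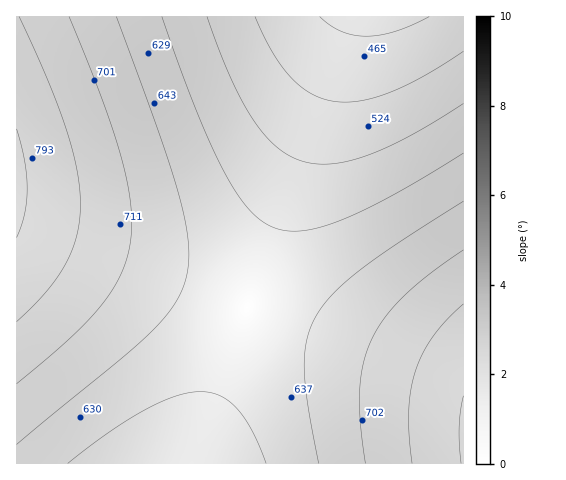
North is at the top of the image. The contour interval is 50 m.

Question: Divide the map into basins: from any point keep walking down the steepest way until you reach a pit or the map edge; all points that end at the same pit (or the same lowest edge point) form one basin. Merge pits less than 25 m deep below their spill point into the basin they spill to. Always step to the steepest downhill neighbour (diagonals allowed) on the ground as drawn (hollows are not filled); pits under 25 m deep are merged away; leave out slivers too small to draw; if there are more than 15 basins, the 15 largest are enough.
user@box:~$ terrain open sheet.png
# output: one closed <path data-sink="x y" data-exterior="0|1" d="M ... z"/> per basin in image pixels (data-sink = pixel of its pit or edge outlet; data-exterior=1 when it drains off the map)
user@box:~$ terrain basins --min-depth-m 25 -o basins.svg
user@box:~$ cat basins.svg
<path data-sink="372 17" data-exterior="1" d="M463 16l-446 0-1 209 447 160z"/><path data-sink="173 463" data-exterior="1" d="M18 226l-2 1 1 237 447-1-1-78z"/>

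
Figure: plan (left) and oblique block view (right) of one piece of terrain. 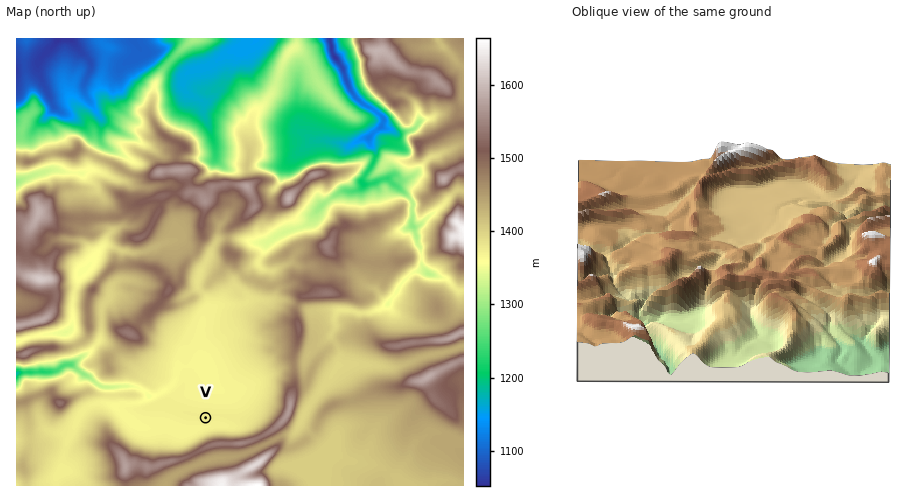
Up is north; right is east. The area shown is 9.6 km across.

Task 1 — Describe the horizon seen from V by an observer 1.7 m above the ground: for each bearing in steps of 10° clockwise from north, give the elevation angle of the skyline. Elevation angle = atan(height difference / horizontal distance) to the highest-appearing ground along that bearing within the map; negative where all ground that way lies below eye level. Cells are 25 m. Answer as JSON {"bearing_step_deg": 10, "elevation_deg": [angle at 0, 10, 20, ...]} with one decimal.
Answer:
{"bearing_step_deg": 10, "elevation_deg": [2.3, 2.3, 2.3, 1.3, 2.4, 2.9, 2.4, 3.9, 5.9, 6.4, 6.7, 7.4, 9.5, 11.4, 12.9, 14.7, 15.4, 15.2, 14.0, 12.1, 10.0, 8.6, 8.1, 6.3, 5.7, 4.8, 2.9, 0.8, 1.8, 2.5, 2.8, 3.0, 3.8, 2.8, 2.8, 2.1]}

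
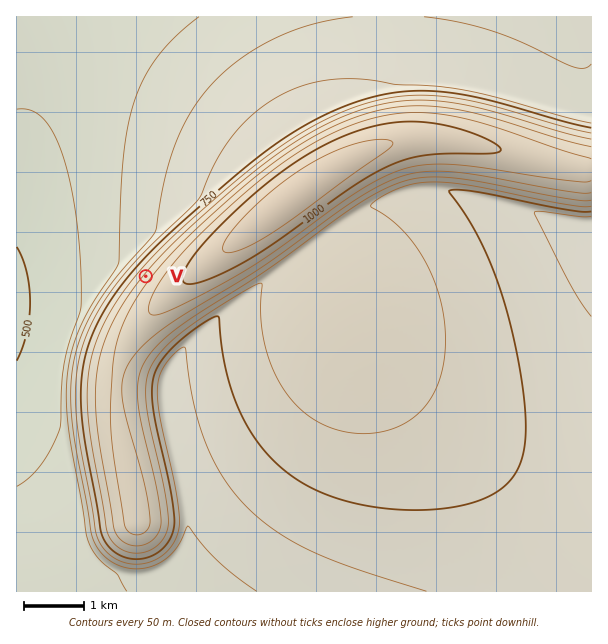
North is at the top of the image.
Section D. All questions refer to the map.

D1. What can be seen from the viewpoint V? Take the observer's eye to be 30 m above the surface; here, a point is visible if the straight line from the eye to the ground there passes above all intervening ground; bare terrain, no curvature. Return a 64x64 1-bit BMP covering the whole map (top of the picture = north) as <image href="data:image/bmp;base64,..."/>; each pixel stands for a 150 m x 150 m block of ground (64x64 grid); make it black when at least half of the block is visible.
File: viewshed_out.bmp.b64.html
<image width="64" height="64" href="data:image/bmp;base64,Qk0+AgAAAAAAAD4AAAAoAAAAQAAAAEAAAAABAAEAAAAAAAACAAATCwAAEwsAAAIAAAAAAAAA////AAAAAAAAAAAAAAAAAAAAAAAAAAAAAAAAAAAAAAAAAAAAAAAAAAAAAAAAAAAAAAAAAAAAAAAAAAAAAAAAAAAAAAAAAAAAAAAAAAAAAAAAAAAAAAAAAAAAAAAAAAAAAAAAAAAAAAAAAAAAAAAAAAAAAAAAAAAAAAAAAAAAAAAAAAAAAAAAAAAAAAAAAAAAAAAAAAAAAAAAAAAAAAAAAAAAAAAAAAAAAAAAAAAAAAAAAAAAAAAAAIAAAAAAAAAAgAAAAAAAAADAAAAAAAAAAOAAAAAAAAAA4AAAAAAAAADwAAAAAAAAAPgAAAAAAAAA+AAAAAAAAAD8EAAAAAAAAP4YAAAAAAAA/xwAAAAAAAD/ngAAAAAAAP/PAAAAAAAA/+/AAAAAAAD/9+AAAAAAAP/58AAAAAAA//z4AAAAAAD//jgAAAAAAP//BAAAAAAA///AAAAAAAD//+AAAAAAAP//8AAAAAAA///4AAAAAAD///wAAAAAAP///gAAAAAA////AAAAAAD////AAAAAAP///+AAAAAA////8AAAAAD////4AAAAAP////wAAAAA/////gAAAAD/////AAAAAP////+AAAAA/////4AAAAD/////wAAAAP/////gAAAA//////AAAAD/////+AAAAP/////8AAAA//////4AAAD//////wAAAA=="/>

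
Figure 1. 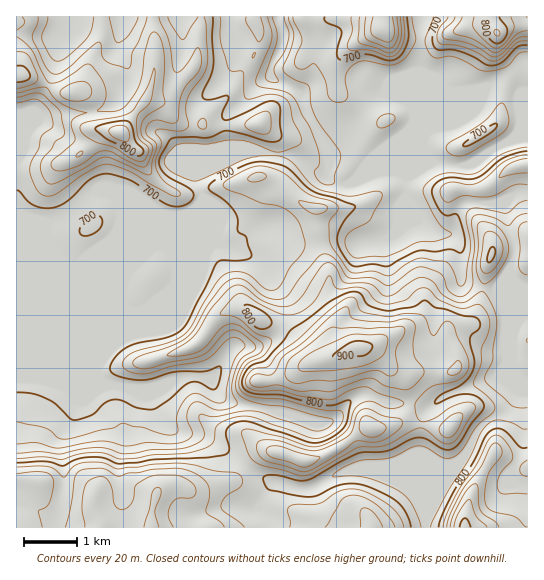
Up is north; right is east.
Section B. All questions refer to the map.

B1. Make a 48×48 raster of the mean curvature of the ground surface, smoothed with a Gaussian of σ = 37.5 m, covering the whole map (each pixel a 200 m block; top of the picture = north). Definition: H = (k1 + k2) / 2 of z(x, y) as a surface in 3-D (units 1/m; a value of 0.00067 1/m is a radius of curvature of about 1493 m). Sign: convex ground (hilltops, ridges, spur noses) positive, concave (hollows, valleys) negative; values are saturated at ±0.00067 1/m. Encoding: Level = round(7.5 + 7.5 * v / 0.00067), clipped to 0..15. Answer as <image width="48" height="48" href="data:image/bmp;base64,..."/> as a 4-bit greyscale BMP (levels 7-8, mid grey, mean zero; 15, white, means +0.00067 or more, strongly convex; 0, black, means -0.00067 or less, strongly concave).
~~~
<image width="48" height="48" href="data:image/bmp;base64,Qk32BAAAAAAAAHYAAAAoAAAAMAAAADAAAAABAAQAAAAAAIAEAAATCwAAEwsAABAAAAAAAAAAAAAAABEREQAiIiIAMzMzAERERABVVVUAZmZmAHd3dwCIiIgAmZmZAKqqqgC7u7sAzMzMAN3d3QDu7u4A////AIh3Z2qWdrhnabmIh2Z4d3WMmpVUr7m4h3d3Z5pndqdWZlVWZnm6mIi7iYRxbtVGh3eHVqpnZqpmmXVnZ5mXeavJiGZ0K/Y2d2eoR5uHd6uJuXiIh3UySLuXZWd3B/pGd5vbOqvHqry7qYmpdDJEAkREV3d3Uc5ld8zLXLrGyaqrl3iHREbOYRRnd3d3ck6kaVaHWqqUVYiIiIdmjO///mIjRGd1VQr6d0VTVmd1RGZVZ3Znrv2nn/pXhzMlpRT9hHeGRVZmZ3VDNGmaupdSBMyuuXZr+hLbZHeIZnd4iHZWeJvdp1Q0MBn/3Kmr/kBodod3dnZ5h3Z4vIiYYzRDMgn6aKdWr8VFd4iIdmeIdmd3y1IQAiE2ijOWM1hDae2oZoiHd3d3Z3ZnpzR4h2fKm3IkVod0JIlmZmd3d3d2REVldUOf/7y3eZdFmbl4hTNWd3d3d4d4iXMjRVNe+Iu5iIqFmpuY36RHd3d3d4dq3/6WVVNKtpvMy5iomHd2fbd2eHd3eHd0ea3/+2MzBJmqm8vKlmd2fHZmeHd3d4h3VDJI/5QRM0RZlozMyHZmmVd1eXh3d3d3d3Ywb8Ym2ndlqVh4vdhmqHuUeIiHd3eHh3d0K+p6/Zh2fJVneNuGyqykd4h4d3d3d3d3J8ut6nZmZ9pXVWeYt5uFd4eHh3d3eHd3VJqtc0V2dZ+VNljHYmtXd4h4h3d3eId3c3nLQ0aImEnKVpm3QTlXd4eIiId3eIh3dWioVWd4nXN6VomZkzuEd3d3d3d3d4l3d2dmZ3d2n5JpVpqYk0/0PHd3d3d3d3h3d3dmd4dmi2JWVnmHpCv7God3iHZ3d3d3d3d3iIdnmENVVVd2hCr9GXd3iJh3d3d3d3eYd3ZouFRmd2ZVQlzpLHd3eImHd3d3d3eIdmVphniId3dWg6+2XXZmd4iHd3dld3Z3dlaJuoiHZ3dJpLlUWGeHZnd3d2WKZ2V3iIm8/7vLdnVqtEI1V2eqZWd3dVnep4mHd4u4QzN6uHec/Ly2VmeahURlRL2VNa7suayTFHZVd2Z67Jr7ZWiruWREOOUVdzJ8/rlUdph3d3dUMgGf62esz8ZGn8BHd3cyMzVGhnl3d3d1VUMp73VmeshV3/gVZWd3QlZ6ZoeWd3d4vsMhFHaZVGav9TZVWHRCW7qoSIeJZnd3ee+DVXdUW/7/9AKcnam9/XeVWXd5t2d3ZEr8V3dVhkRFmVfZW4VpzXdziHd4zXd3d2ONZ0M1Z2VCbbi3N5hUbMpVqIh2d2d3d3ZrV3JM/aqFSdaZRGqlackmqah2Z3d3d3daZ+ypq6p2VdhrhVanRCFWeJZ4d3d3d2ZYht+Daah4ZctI6VZ5gWqneYR3VWd2d3dEiLtDR7h3ZrxUzWZpw1zIeZU0RkVnVValRrtFVZpVh7xjnVZnyQfHd6tDv1RqNFXMAYZGZWuFZrxknVV2nCK3dXzL72ReuIjfUodGd1ilVstlnVVmrTCodkSe/2M8/6n/yqyHd2mlVbhFfIZqygn5mpeLzUIlSJindw=="/>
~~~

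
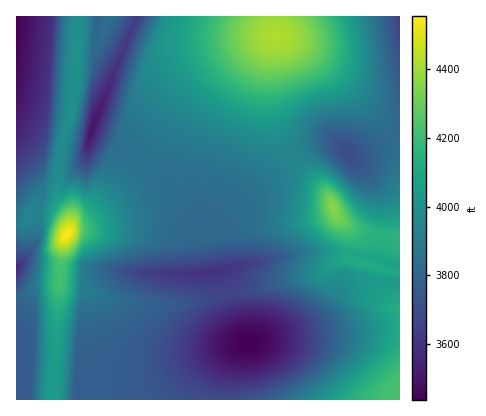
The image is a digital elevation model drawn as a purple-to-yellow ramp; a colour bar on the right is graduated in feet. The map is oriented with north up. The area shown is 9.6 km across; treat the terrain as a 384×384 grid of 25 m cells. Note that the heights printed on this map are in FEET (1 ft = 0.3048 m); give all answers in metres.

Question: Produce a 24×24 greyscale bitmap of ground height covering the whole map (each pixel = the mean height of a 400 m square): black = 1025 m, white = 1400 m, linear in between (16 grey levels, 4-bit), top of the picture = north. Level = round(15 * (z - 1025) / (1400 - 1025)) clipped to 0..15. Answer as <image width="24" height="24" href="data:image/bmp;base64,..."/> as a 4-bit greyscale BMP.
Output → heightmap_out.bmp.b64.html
<image width="24" height="24" href="data:image/bmp;base64,Qk2WAQAAAAAAAHYAAAAoAAAAGAAAABgAAAABAAQAAAAAACABAAATCwAAEwsAABAAAAAAAAAAAAAAABEREQAiIiIAMzMzAERERABVVVUAZmZmAHd3dwCIiIgAmZmZAKqqqgC7u7sAzMzMAN3d3QDu7u4A////AFeGVVVUREREVniaqleGVVVEQzIzNFeJqleGVVVEMyISI0V4mlaGVVVUMyERI0VniVaXVVVUQyIRI0VniVeYZlVVRDMiM0VniVeoZmVVRERERWd4iVepZlREMzNFVniIiUepdlRERDNEVniZmVfMmHZlVVVVVniZmWfOqYdmZmZmd4q6mXesqHdmZmZmeJu5iGeKmHZmZmZmeJund1aHd3ZmZmZmd5p2ZkV2VmZmZmZnd4dVVjR2NWZmZmd3d2VFVjNnNGZmd3d4h2VVZiNnM2Z3d4iIiHZmZiNXQ1d3eImZmYd3ZiNYU0d4iJqqqpmHdSJYZEZ4iaq7u7qYdRJXZTWImavMzLuYZRJHdUV4mqvN3cuYZRJHdlRomavN3MqYZA=="/>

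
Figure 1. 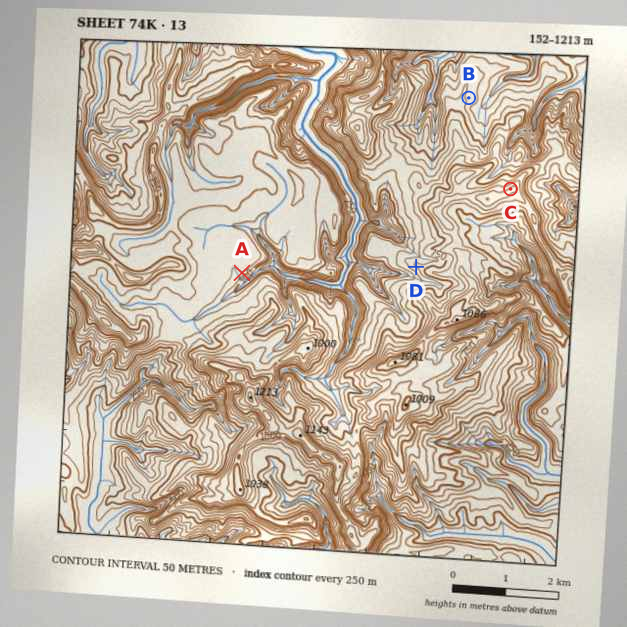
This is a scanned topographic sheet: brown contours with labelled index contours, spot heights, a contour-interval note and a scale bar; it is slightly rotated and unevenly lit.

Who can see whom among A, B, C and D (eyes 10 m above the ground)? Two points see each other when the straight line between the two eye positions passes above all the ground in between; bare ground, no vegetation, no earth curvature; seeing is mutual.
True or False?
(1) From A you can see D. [True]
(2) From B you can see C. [True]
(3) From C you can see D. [False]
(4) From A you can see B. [False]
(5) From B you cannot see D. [True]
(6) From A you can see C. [False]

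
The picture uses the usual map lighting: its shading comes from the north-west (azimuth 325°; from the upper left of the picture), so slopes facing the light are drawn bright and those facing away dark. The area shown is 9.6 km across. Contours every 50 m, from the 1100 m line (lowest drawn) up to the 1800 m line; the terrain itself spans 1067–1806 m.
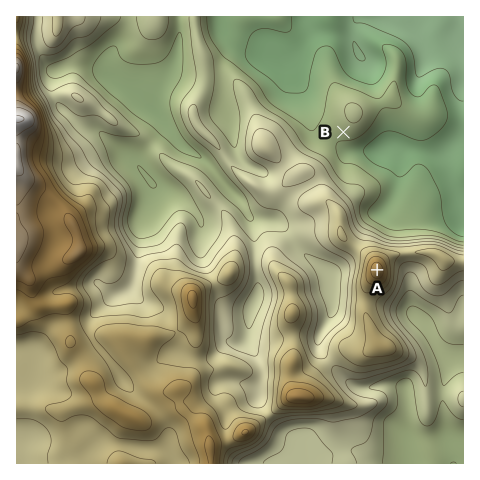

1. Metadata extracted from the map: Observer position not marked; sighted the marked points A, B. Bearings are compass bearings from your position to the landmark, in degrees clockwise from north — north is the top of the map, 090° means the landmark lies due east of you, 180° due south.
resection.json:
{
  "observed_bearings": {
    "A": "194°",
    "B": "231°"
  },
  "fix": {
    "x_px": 429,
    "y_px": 63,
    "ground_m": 1090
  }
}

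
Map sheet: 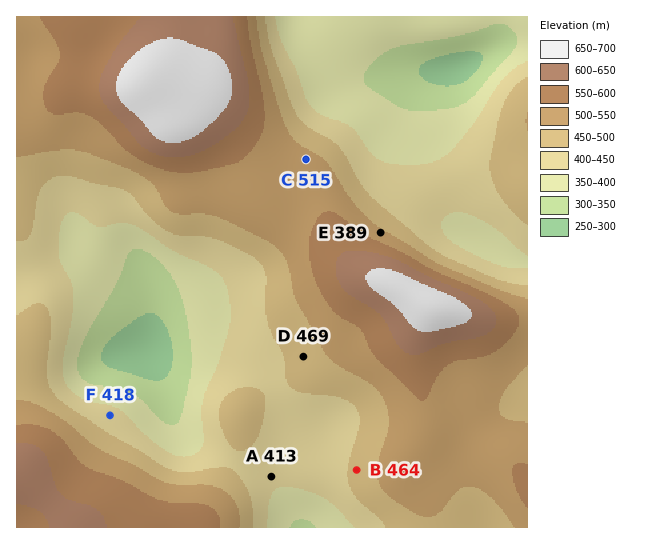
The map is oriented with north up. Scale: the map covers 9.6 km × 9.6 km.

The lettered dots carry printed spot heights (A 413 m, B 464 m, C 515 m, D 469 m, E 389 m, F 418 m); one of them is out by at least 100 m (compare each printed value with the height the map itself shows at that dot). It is E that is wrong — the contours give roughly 514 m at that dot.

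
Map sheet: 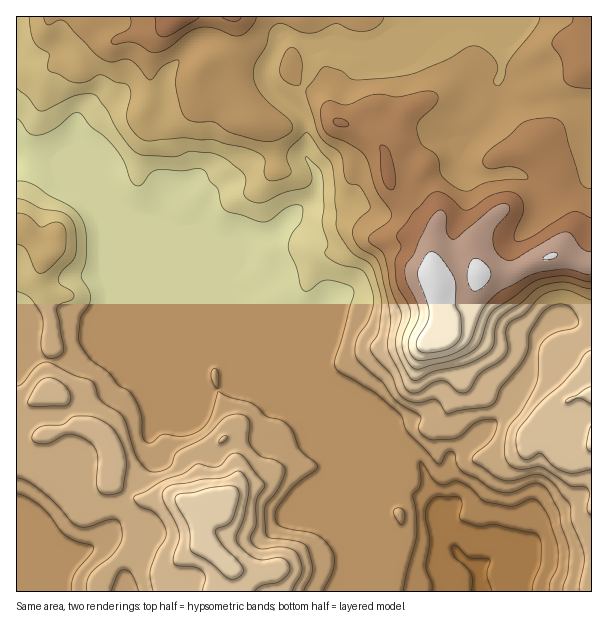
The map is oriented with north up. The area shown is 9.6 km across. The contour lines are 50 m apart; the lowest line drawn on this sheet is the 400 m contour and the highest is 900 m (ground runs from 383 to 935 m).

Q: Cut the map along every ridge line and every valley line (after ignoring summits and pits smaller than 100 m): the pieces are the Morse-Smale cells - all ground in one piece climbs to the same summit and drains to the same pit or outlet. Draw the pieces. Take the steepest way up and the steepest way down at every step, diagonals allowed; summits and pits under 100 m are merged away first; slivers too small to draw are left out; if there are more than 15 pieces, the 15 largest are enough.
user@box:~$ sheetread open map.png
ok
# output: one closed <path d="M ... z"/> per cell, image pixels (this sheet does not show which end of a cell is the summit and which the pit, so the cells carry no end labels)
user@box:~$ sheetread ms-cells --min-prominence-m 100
<path d="M591 16l-165 0-9 14-16 7-18 3-14 6-18 0-15-4-28 2-14-7-12-1-16 30-1 9 5 11 34 33 3 13 0 26-10-1-16 5-20 0-13 4-17 15-13 6-7 7-11 28 0 9 30 71 0 13 4 9 10 15-3 21 5 12 2 2 6-4 12-2 18 11 36 27 15 4 21 2 12 8 16 6 12 14 15 10 13 20 4 16 12 23-1 15 17 27 9 9 13 9 4 23 110-1z"/><path d="M39 158l-23 1 0 246 11-1 17-12 6-2 4 1 8 7 11 21 7 7 15 4 11 10 8 15-2 22 8 13 18 9 33-3 20 9 21-1-9 2-5 9 0 13 7 17-5 1-15 8-17 18-1 20 314-1-3-22-13-9-9-9-17-27 1-15-12-23-4-16-13-20-15-10-12-14-16-6-12-8-21-2-15-4-36-27-18-11-8 0-10 6-7-14 3-18-2-7-5-5-4 0-6-5-156-156-12-6z"/><path d="M425 16l-408 0-1 142 32 2 23 9 156 156 9 5-6-15 0-13-30-71 0-9 11-28 7-7 13-6 17-15 13-4 20 0 25-6 1-24-3-13-34-33-5-11 1-9 12-25 4-5 6 0 20 8 28-2 15 4 18 0 14-6 18-3 16-7 5-6z"/><path d="M50 390l-17 12-17 5 0 184 149 1 3-20 17-18 15-8 5-1-7-17 0-13 5-9 9-2-21 1-20-9-33 3-18-9-8-13 2-22-8-15-11-10-15-4-7-7-11-21z"/>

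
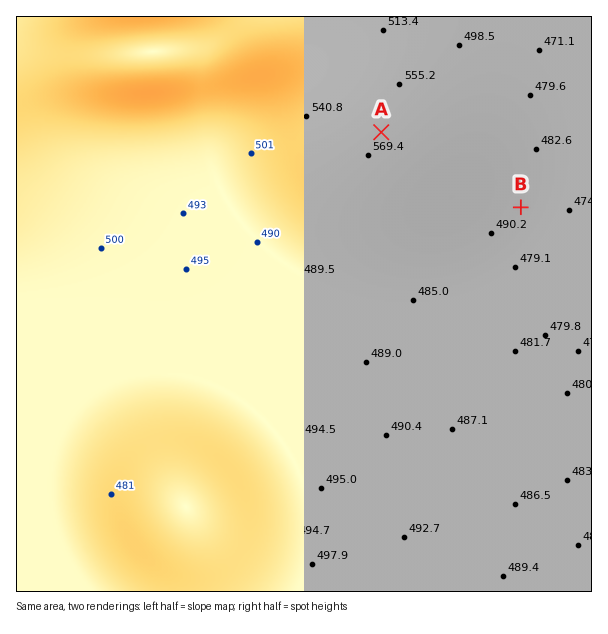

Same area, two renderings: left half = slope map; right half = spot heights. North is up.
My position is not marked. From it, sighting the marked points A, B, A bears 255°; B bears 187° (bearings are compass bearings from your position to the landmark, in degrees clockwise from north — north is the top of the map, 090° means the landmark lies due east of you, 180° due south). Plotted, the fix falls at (535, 91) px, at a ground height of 475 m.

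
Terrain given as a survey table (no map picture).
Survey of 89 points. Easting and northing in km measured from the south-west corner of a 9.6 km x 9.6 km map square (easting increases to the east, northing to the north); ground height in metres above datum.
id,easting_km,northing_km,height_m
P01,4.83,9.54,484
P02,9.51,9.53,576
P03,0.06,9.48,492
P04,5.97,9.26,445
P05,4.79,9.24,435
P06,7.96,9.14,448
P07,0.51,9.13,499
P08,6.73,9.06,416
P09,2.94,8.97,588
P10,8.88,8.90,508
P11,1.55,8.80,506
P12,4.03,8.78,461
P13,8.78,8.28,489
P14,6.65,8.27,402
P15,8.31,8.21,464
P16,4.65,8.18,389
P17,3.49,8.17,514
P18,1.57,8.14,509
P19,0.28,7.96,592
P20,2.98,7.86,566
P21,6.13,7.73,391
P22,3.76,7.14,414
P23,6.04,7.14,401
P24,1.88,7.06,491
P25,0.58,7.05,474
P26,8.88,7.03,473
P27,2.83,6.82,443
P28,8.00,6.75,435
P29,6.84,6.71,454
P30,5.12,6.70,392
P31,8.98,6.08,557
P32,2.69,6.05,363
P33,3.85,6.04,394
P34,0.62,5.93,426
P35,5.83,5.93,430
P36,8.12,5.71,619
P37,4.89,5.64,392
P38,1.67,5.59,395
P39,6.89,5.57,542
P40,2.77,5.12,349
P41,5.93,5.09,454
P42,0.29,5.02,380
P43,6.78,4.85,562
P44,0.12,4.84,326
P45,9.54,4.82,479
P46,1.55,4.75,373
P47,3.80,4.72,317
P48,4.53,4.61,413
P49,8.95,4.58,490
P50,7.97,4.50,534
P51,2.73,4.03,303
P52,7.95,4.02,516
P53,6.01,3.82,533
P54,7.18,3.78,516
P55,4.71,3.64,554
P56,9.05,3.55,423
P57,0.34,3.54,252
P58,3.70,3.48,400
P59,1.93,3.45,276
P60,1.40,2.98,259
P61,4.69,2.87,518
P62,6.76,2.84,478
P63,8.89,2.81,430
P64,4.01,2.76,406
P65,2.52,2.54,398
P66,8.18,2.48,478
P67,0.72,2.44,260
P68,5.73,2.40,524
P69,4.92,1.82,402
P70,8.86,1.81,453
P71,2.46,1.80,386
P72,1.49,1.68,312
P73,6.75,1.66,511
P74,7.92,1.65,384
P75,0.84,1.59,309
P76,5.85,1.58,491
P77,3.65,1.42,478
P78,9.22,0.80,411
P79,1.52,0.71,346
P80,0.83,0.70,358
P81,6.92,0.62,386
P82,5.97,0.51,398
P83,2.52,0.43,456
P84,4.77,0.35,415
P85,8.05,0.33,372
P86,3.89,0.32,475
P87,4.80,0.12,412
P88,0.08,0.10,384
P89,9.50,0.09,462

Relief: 250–625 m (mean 440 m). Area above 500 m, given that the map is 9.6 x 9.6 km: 22.5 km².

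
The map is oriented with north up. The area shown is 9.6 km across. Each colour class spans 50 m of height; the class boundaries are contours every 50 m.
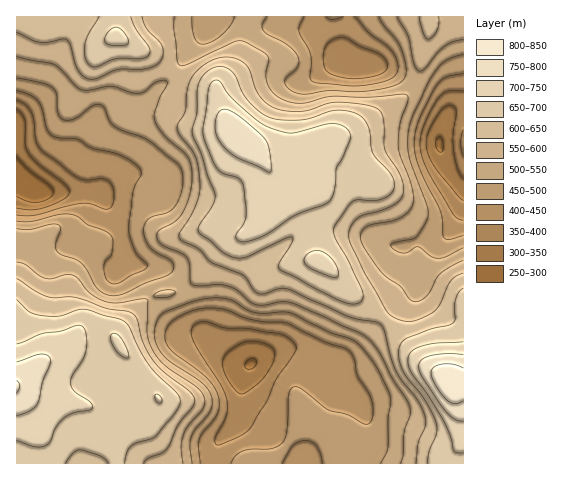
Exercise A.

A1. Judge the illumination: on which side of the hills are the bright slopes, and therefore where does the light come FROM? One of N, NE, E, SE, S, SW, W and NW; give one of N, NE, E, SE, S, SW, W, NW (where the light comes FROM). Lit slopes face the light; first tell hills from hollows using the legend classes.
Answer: N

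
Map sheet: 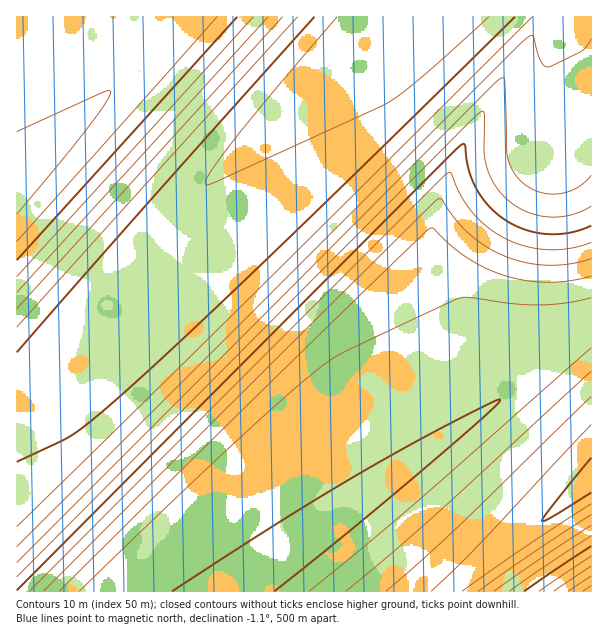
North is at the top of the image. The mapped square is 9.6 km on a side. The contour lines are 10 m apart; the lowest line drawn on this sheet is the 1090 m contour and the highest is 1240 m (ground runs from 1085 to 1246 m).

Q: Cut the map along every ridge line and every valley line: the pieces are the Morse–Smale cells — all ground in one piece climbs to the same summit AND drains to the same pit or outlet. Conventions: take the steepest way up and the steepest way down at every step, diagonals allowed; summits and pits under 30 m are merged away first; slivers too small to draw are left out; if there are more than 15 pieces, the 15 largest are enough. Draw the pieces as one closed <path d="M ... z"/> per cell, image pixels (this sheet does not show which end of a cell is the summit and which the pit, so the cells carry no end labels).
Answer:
<path d="M591 16l-225 0-8 8-316 333-26 24 1 211 237 0 321-252 17-11z"/><path d="M365 16l-349 1 1 363 25-23 127-133 189-198z"/><path d="M591 330l-16 10-321 251 198 1 16-15 124-95z"/><path d="M591 482l-139 109 139 1z"/>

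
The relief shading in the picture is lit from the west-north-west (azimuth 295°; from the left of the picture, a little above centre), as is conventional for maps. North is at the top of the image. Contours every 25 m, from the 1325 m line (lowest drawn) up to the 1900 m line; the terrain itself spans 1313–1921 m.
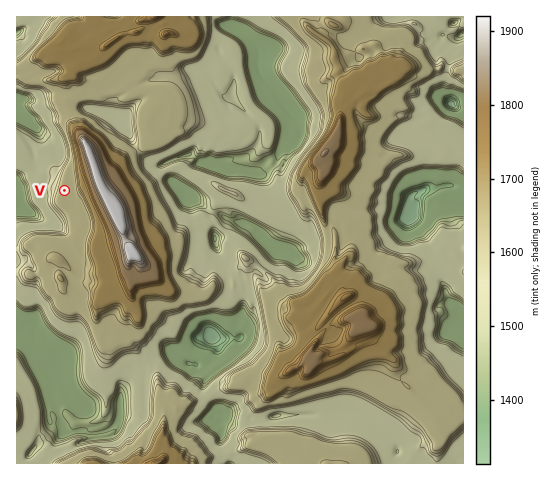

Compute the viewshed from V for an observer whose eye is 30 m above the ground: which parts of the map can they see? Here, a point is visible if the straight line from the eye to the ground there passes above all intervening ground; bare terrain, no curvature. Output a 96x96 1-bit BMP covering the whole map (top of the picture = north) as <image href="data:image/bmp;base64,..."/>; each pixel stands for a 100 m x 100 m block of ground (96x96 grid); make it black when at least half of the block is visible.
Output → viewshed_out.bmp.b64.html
<image width="96" height="96" href="data:image/bmp;base64,Qk2+BAAAAAAAAD4AAAAoAAAAYAAAAGAAAAABAAEAAAAAAIAEAAATCwAAEwsAAAIAAAAAAAAA////AAAAAAAAH/8AAAAAAAAAAAAAD/4AAAAAAAAAAAAAB+wAAAAAAAAAAAAAAAAAAAAAAAAAAAAAAAAAAAAAAAAAAAAAAAAAAAAAAAAAAAAAAAAAAAAAAAAAAAAAAAAAAAAAAAAAAAAAAAAAAAAAAAAAAAAAAAAAAAAAAAAAAAAAAAAAAAAAAAAAAAAAAAAAAAAAAAAAAAAAAAAAAAAAAAAAAAAAAAAAAAAAAAAAAAAAAAAAAAAAAAAAAAAAAAAAAAAAAAAAAAAAAAAAAAAAAAAAAAAAAAAAAAAAAAAAAAAAAAAAAAAAAAAAAAAAAAAAAAAAAAAAAAAAAAAAAAAAAAAAAAAAAAAAAAAAAAAAAAAAAAAAAAAAAAAAAAAAAAAAAAAAAAAAAAAAAAAAAAAAAAAAAAAAAAAAAAAAAAAAAAAAAAAAAAAAAAAAAAAAAAAAAAAAAAAAAAAAAAAAAAAAAAAAAAAAAAAAAAAAAAAAAAAAAAAAAAAAAAAAAAAAAAAAAAAAAAAAAAAAAQAAAAAAAAAAAAAAAgAAAAAAAAAAAAAAB4AAAAAAAAAAAAAADoAAAAAAAAAAAAAADMAAAAAAAAAAAAAADMAAAAAAAAAAAAAAB8EAAAAAAAAAAAAAJwAAAAAAAAAAAAAwT4IAAAAAAAAAAAAAD4IAAAAAAAAAAAAAH4IAAAAAAAAAAAAAfwUAAAAAAAAAAAAP/wUAAAAAAAAAAAAf/wUAAAAAAAAAAAA//48AAAAAAAAAAAB//4sAAAAAAAAAAAD//4oAAAAAAAAAAAD/n5gAAAAAAAAAAADwH9QAAAAAAAAAAADwH5QAAAAAAAAAAADAH6gAAAAAAAAAAAAAH+gAAAAAAAAAAAAAP9AAAAAAAAAAAAAIf9AAAAAAAAAAAAAI/6AAAAAAAAAAAAAcf6AAAAAAAAAAAAAcf8AAAAAAAAAAAAAcfcAAAAAAAAAAAAAefYAAAAAAAAAAAAA+P4AAAAAAAAAAAAB/P4AAAAAAAAAAAAD/HwAAAAAAAAAAAAD/HwAAAAAAAAAAAAD/HwAAAAAAAAAAAAD/HgAAAAAAAAAAAAD/HgAAAAAAAAAAAAD/ngAAAAAAAAAAAADxvAAAAAAAAAAAAADhuAAAAAAAAAAAAACB8AAAAAAAAAAAAAAD4AAAAAAAAAAAAAAH4AAAAAAAAAAAAAAPYAAAAAAAAAAAAAB/4AAAAAAAAAAAAAD/4AAAAAAAAAAAAADP4AAAAAAAAAAAAACPwAAAAAAAAAAAAAD+gAAAAAAAAAAAAAD/4AAAAAAAAAAAAAD/8AAAAAAAAAAAAAD58AAAAAAAAAAAAADwAAAAAAAAAAAAAAD4AAAAAAAAAAAAAAB/AAAAAAAAAAAAAAAegAAAAAAAAAAAAAAAAAAAAAAAAAAAAAAAAAAAAAAAAAAAAAAAAAAAAAAAAAAAAAAAAAAAAAAAAAAAAAAAAAAAAAAAAAAAAAAAAAAAAAAAAAAAAAAAAAAAAAAAAAAAAAAAAAAAAAAAAAAAAAAAAAAAAAAAAAAAAAA="/>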